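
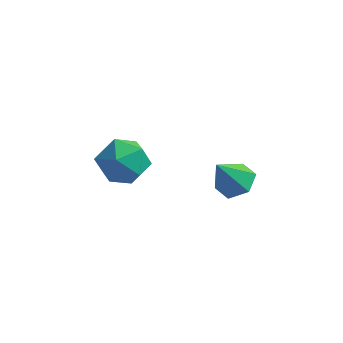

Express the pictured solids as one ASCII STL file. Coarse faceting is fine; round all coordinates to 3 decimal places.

solid 
facet normal 0.320 0.425 -0.847
outer loop
vertex 2.814 2.445 -3.376
vertex 2.067 2.945 -3.407
vertex 2.796 3.252 -2.978
endloop
endfacet
facet normal 0.723 -0.292 0.626
outer loop
vertex 2.814 2.445 -3.376
vertex 2.796 3.252 -2.978
vertex 1.533 2.235 -1.993
endloop
endfacet
facet normal 0.320 0.425 -0.847
outer loop
vertex 2.796 3.252 -2.978
vertex 2.067 2.945 -3.407
vertex 2.049 3.752 -3.009
endloop
endfacet
facet normal 0.278 0.467 0.839
outer loop
vertex 2.796 3.252 -2.978
vertex 2.049 3.752 -3.009
vertex 1.533 2.235 -1.993
endloop
endfacet
facet normal 0.320 0.425 -0.847
outer loop
vertex 2.049 3.752 -3.009
vertex 2.067 2.945 -3.407
vertex 1.319 3.446 -3.438
endloop
endfacet
facet normal -0.580 0.580 0.572
outer loop
vertex 2.049 3.752 -3.009
vertex 1.319 3.446 -3.438
vertex 1.533 2.235 -1.993
endloop
endfacet
facet normal 0.320 0.425 -0.847
outer loop
vertex 1.319 3.446 -3.438
vertex 2.067 2.945 -3.407
vertex 1.337 2.639 -3.836
endloop
endfacet
facet normal -0.994 -0.067 0.091
outer loop
vertex 1.319 3.446 -3.438
vertex 1.337 2.639 -3.836
vertex 1.533 2.235 -1.993
endloop
endfacet
facet normal 0.319 0.426 -0.847
outer loop
vertex 1.337 2.639 -3.836
vertex 2.067 2.945 -3.407
vertex 2.085 2.138 -3.806
endloop
endfacet
facet normal -0.549 -0.827 -0.123
outer loop
vertex 1.337 2.639 -3.836
vertex 2.085 2.138 -3.806
vertex 1.533 2.235 -1.993
endloop
endfacet
facet normal 0.320 0.426 -0.846
outer loop
vertex 2.085 2.138 -3.806
vertex 2.067 2.945 -3.407
vertex 2.814 2.445 -3.376
endloop
endfacet
facet normal 0.310 -0.940 0.145
outer loop
vertex 2.085 2.138 -3.806
vertex 2.814 2.445 -3.376
vertex 1.533 2.235 -1.993
endloop
endfacet
facet normal -0.344 -0.904 0.254
outer loop
vertex -3.746 2.467 -3.667
vertex -2.844 1.937 -4.333
vertex -2.656 2.202 -3.136
endloop
endfacet
facet normal -0.478 -0.427 0.767
outer loop
vertex -3.746 2.467 -3.667
vertex -2.656 2.202 -3.136
vertex -3.221 3.279 -2.888
endloop
endfacet
facet normal -0.869 0.098 0.484
outer loop
vertex -3.746 2.467 -3.667
vertex -3.221 3.279 -2.888
vertex -3.758 3.679 -3.933
endloop
endfacet
facet normal -0.977 -0.055 -0.204
outer loop
vertex -3.746 2.467 -3.667
vertex -3.758 3.679 -3.933
vertex -3.525 2.85 -4.826
endloop
endfacet
facet normal -0.652 -0.674 -0.347
outer loop
vertex -3.746 2.467 -3.667
vertex -3.525 2.85 -4.826
vertex -2.844 1.937 -4.333
endloop
endfacet
facet normal 0.145 -0.149 0.978
outer loop
vertex -3.221 3.279 -2.888
vertex -2.656 2.202 -3.136
vertex -1.995 3.25 -3.074
endloop
endfacet
facet normal 0.362 -0.921 0.147
outer loop
vertex -2.656 2.202 -3.136
vertex -2.844 1.937 -4.333
vertex -1.762 2.421 -3.967
endloop
endfacet
facet normal -0.138 -0.548 -0.825
outer loop
vertex -2.844 1.937 -4.333
vertex -3.525 2.85 -4.826
vertex -2.299 2.821 -5.012
endloop
endfacet
facet normal -0.664 0.454 -0.595
outer loop
vertex -3.525 2.85 -4.826
vertex -3.758 3.679 -3.933
vertex -2.864 3.898 -4.764
endloop
endfacet
facet normal -0.489 0.701 0.520
outer loop
vertex -3.758 3.679 -3.933
vertex -3.221 3.279 -2.888
vertex -2.676 4.163 -3.567
endloop
endfacet
facet normal 0.977 0.055 0.204
outer loop
vertex -1.774 3.633 -4.233
vertex -1.995 3.25 -3.074
vertex -1.762 2.421 -3.967
endloop
endfacet
facet normal 0.869 -0.098 -0.484
outer loop
vertex -1.774 3.633 -4.233
vertex -1.762 2.421 -3.967
vertex -2.299 2.821 -5.012
endloop
endfacet
facet normal 0.478 0.427 -0.767
outer loop
vertex -1.774 3.633 -4.233
vertex -2.299 2.821 -5.012
vertex -2.864 3.898 -4.764
endloop
endfacet
facet normal 0.344 0.904 -0.254
outer loop
vertex -1.774 3.633 -4.233
vertex -2.864 3.898 -4.764
vertex -2.676 4.163 -3.567
endloop
endfacet
facet normal 0.652 0.674 0.347
outer loop
vertex -1.774 3.633 -4.233
vertex -2.676 4.163 -3.567
vertex -1.995 3.25 -3.074
endloop
endfacet
facet normal 0.664 -0.454 0.595
outer loop
vertex -1.762 2.421 -3.967
vertex -1.995 3.25 -3.074
vertex -2.656 2.202 -3.136
endloop
endfacet
facet normal 0.489 -0.701 -0.520
outer loop
vertex -2.299 2.821 -5.012
vertex -1.762 2.421 -3.967
vertex -2.844 1.937 -4.333
endloop
endfacet
facet normal -0.145 0.149 -0.978
outer loop
vertex -2.864 3.898 -4.764
vertex -2.299 2.821 -5.012
vertex -3.525 2.85 -4.826
endloop
endfacet
facet normal -0.362 0.921 -0.147
outer loop
vertex -2.676 4.163 -3.567
vertex -2.864 3.898 -4.764
vertex -3.758 3.679 -3.933
endloop
endfacet
facet normal 0.138 0.548 0.825
outer loop
vertex -1.995 3.25 -3.074
vertex -2.676 4.163 -3.567
vertex -3.221 3.279 -2.888
endloop
endfacet

endsolid


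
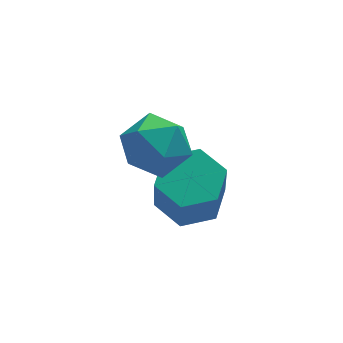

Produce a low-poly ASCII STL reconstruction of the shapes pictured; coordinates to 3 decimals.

solid 
facet normal 0.084 0.344 -0.935
outer loop
vertex -1.768 2.907 -2.445
vertex -2.704 2.92 -2.524
vertex -2.249 3.678 -2.204
endloop
endfacet
facet normal 0.855 0.457 0.245
outer loop
vertex -1.768 2.907 -2.445
vertex -2.249 3.678 -2.204
vertex -1.899 2.366 -0.977
endloop
endfacet
facet normal 0.855 0.457 0.245
outer loop
vertex -1.899 2.366 -0.977
vertex -2.249 3.678 -2.204
vertex -2.38 3.137 -0.736
endloop
endfacet
facet normal -0.084 -0.345 0.935
outer loop
vertex -1.899 2.366 -0.977
vertex -2.38 3.137 -0.736
vertex -2.836 2.38 -1.056
endloop
endfacet
facet normal 0.084 0.345 -0.935
outer loop
vertex -2.249 3.678 -2.204
vertex -2.704 2.92 -2.524
vertex -3.186 3.691 -2.283
endloop
endfacet
facet normal -0.016 0.939 0.344
outer loop
vertex -2.249 3.678 -2.204
vertex -3.186 3.691 -2.283
vertex -2.38 3.137 -0.736
endloop
endfacet
facet normal -0.016 0.939 0.344
outer loop
vertex -2.38 3.137 -0.736
vertex -3.186 3.691 -2.283
vertex -3.317 3.15 -0.815
endloop
endfacet
facet normal -0.084 -0.345 0.935
outer loop
vertex -2.38 3.137 -0.736
vertex -3.317 3.15 -0.815
vertex -2.836 2.38 -1.056
endloop
endfacet
facet normal 0.084 0.345 -0.935
outer loop
vertex -3.186 3.691 -2.283
vertex -2.704 2.92 -2.524
vertex -3.641 2.934 -2.603
endloop
endfacet
facet normal -0.871 0.481 0.100
outer loop
vertex -3.186 3.691 -2.283
vertex -3.641 2.934 -2.603
vertex -3.317 3.15 -0.815
endloop
endfacet
facet normal -0.871 0.481 0.100
outer loop
vertex -3.317 3.15 -0.815
vertex -3.641 2.934 -2.603
vertex -3.772 2.393 -1.135
endloop
endfacet
facet normal -0.084 -0.345 0.935
outer loop
vertex -3.317 3.15 -0.815
vertex -3.772 2.393 -1.135
vertex -2.836 2.38 -1.056
endloop
endfacet
facet normal 0.084 0.345 -0.935
outer loop
vertex -3.641 2.934 -2.603
vertex -2.704 2.92 -2.524
vertex -3.16 2.163 -2.844
endloop
endfacet
facet normal -0.855 -0.457 -0.245
outer loop
vertex -3.641 2.934 -2.603
vertex -3.16 2.163 -2.844
vertex -3.772 2.393 -1.135
endloop
endfacet
facet normal -0.855 -0.457 -0.245
outer loop
vertex -3.772 2.393 -1.135
vertex -3.16 2.163 -2.844
vertex -3.291 1.622 -1.376
endloop
endfacet
facet normal -0.084 -0.344 0.935
outer loop
vertex -3.772 2.393 -1.135
vertex -3.291 1.622 -1.376
vertex -2.836 2.38 -1.056
endloop
endfacet
facet normal 0.084 0.345 -0.935
outer loop
vertex -3.16 2.163 -2.844
vertex -2.704 2.92 -2.524
vertex -2.223 2.15 -2.765
endloop
endfacet
facet normal 0.016 -0.939 -0.344
outer loop
vertex -3.16 2.163 -2.844
vertex -2.223 2.15 -2.765
vertex -3.291 1.622 -1.376
endloop
endfacet
facet normal 0.016 -0.939 -0.344
outer loop
vertex -3.291 1.622 -1.376
vertex -2.223 2.15 -2.765
vertex -2.354 1.609 -1.297
endloop
endfacet
facet normal -0.084 -0.345 0.935
outer loop
vertex -3.291 1.622 -1.376
vertex -2.354 1.609 -1.297
vertex -2.836 2.38 -1.056
endloop
endfacet
facet normal 0.084 0.345 -0.935
outer loop
vertex -2.223 2.15 -2.765
vertex -2.704 2.92 -2.524
vertex -1.768 2.907 -2.445
endloop
endfacet
facet normal 0.871 -0.481 -0.100
outer loop
vertex -2.223 2.15 -2.765
vertex -1.768 2.907 -2.445
vertex -2.354 1.609 -1.297
endloop
endfacet
facet normal 0.871 -0.481 -0.100
outer loop
vertex -2.354 1.609 -1.297
vertex -1.768 2.907 -2.445
vertex -1.899 2.366 -0.977
endloop
endfacet
facet normal -0.084 -0.345 0.935
outer loop
vertex -2.354 1.609 -1.297
vertex -1.899 2.366 -0.977
vertex -2.836 2.38 -1.056
endloop
endfacet
facet normal -0.929 -0.024 0.370
outer loop
vertex -4.494 2.922 0.615
vertex -4.525 1.944 0.474
vertex -4.193 2.31 1.33
endloop
endfacet
facet normal -0.551 0.505 0.664
outer loop
vertex -4.494 2.922 0.615
vertex -4.193 2.31 1.33
vertex -3.678 3.13 1.133
endloop
endfacet
facet normal -0.327 0.934 0.140
outer loop
vertex -4.494 2.922 0.615
vertex -3.678 3.13 1.133
vertex -3.692 3.272 0.155
endloop
endfacet
facet normal -0.567 0.670 -0.479
outer loop
vertex -4.494 2.922 0.615
vertex -3.692 3.272 0.155
vertex -4.215 2.539 -0.252
endloop
endfacet
facet normal -0.938 0.078 -0.337
outer loop
vertex -4.494 2.922 0.615
vertex -4.215 2.539 -0.252
vertex -4.525 1.944 0.474
endloop
endfacet
facet normal 0.024 0.219 0.975
outer loop
vertex -3.678 3.13 1.133
vertex -4.193 2.31 1.33
vertex -3.205 2.281 1.312
endloop
endfacet
facet normal -0.587 -0.637 0.500
outer loop
vertex -4.193 2.31 1.33
vertex -4.525 1.944 0.474
vertex -3.728 1.548 0.905
endloop
endfacet
facet normal -0.603 -0.472 -0.644
outer loop
vertex -4.525 1.944 0.474
vertex -4.215 2.539 -0.252
vertex -3.742 1.69 -0.073
endloop
endfacet
facet normal -0.002 0.486 -0.874
outer loop
vertex -4.215 2.539 -0.252
vertex -3.692 3.272 0.155
vertex -3.227 2.51 -0.27
endloop
endfacet
facet normal 0.385 0.914 0.127
outer loop
vertex -3.692 3.272 0.155
vertex -3.678 3.13 1.133
vertex -2.895 2.876 0.586
endloop
endfacet
facet normal 0.567 -0.670 0.479
outer loop
vertex -2.926 1.898 0.445
vertex -3.205 2.281 1.312
vertex -3.728 1.548 0.905
endloop
endfacet
facet normal 0.327 -0.934 -0.140
outer loop
vertex -2.926 1.898 0.445
vertex -3.728 1.548 0.905
vertex -3.742 1.69 -0.073
endloop
endfacet
facet normal 0.551 -0.505 -0.664
outer loop
vertex -2.926 1.898 0.445
vertex -3.742 1.69 -0.073
vertex -3.227 2.51 -0.27
endloop
endfacet
facet normal 0.929 0.024 -0.370
outer loop
vertex -2.926 1.898 0.445
vertex -3.227 2.51 -0.27
vertex -2.895 2.876 0.586
endloop
endfacet
facet normal 0.938 -0.078 0.337
outer loop
vertex -2.926 1.898 0.445
vertex -2.895 2.876 0.586
vertex -3.205 2.281 1.312
endloop
endfacet
facet normal 0.002 -0.486 0.874
outer loop
vertex -3.728 1.548 0.905
vertex -3.205 2.281 1.312
vertex -4.193 2.31 1.33
endloop
endfacet
facet normal -0.385 -0.914 -0.127
outer loop
vertex -3.742 1.69 -0.073
vertex -3.728 1.548 0.905
vertex -4.525 1.944 0.474
endloop
endfacet
facet normal -0.024 -0.219 -0.975
outer loop
vertex -3.227 2.51 -0.27
vertex -3.742 1.69 -0.073
vertex -4.215 2.539 -0.252
endloop
endfacet
facet normal 0.587 0.637 -0.500
outer loop
vertex -2.895 2.876 0.586
vertex -3.227 2.51 -0.27
vertex -3.692 3.272 0.155
endloop
endfacet
facet normal 0.603 0.472 0.644
outer loop
vertex -3.205 2.281 1.312
vertex -2.895 2.876 0.586
vertex -3.678 3.13 1.133
endloop
endfacet

endsolid


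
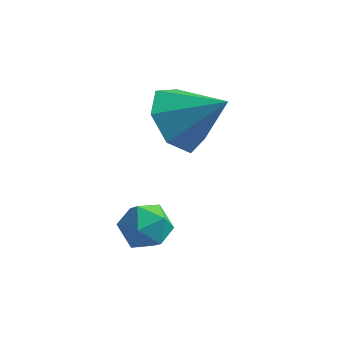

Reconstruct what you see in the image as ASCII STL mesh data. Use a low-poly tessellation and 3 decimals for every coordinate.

solid 
facet normal -0.787 -0.016 -0.617
outer loop
vertex 1.851 -1.217 -1.242
vertex 1.298 -1.451 -0.531
vertex 1.521 -0.601 -0.837
endloop
endfacet
facet normal 0.797 0.566 -0.211
outer loop
vertex 1.851 -1.217 -1.242
vertex 1.521 -0.601 -0.837
vertex 2.422 -1.429 0.351
endloop
endfacet
facet normal -0.787 -0.015 -0.617
outer loop
vertex 1.521 -0.601 -0.837
vertex 1.298 -1.451 -0.531
vertex 1.024 -0.625 -0.202
endloop
endfacet
facet normal 0.372 0.870 0.324
outer loop
vertex 1.521 -0.601 -0.837
vertex 1.024 -0.625 -0.202
vertex 2.422 -1.429 0.351
endloop
endfacet
facet normal -0.786 -0.015 -0.618
outer loop
vertex 1.024 -0.625 -0.202
vertex 1.298 -1.451 -0.531
vertex 0.732 -1.271 0.185
endloop
endfacet
facet normal -0.034 0.525 0.850
outer loop
vertex 1.024 -0.625 -0.202
vertex 0.732 -1.271 0.185
vertex 2.422 -1.429 0.351
endloop
endfacet
facet normal -0.786 -0.015 -0.618
outer loop
vertex 0.732 -1.271 0.185
vertex 1.298 -1.451 -0.531
vertex 0.867 -2.052 0.032
endloop
endfacet
facet normal -0.115 -0.210 0.971
outer loop
vertex 0.732 -1.271 0.185
vertex 0.867 -2.052 0.032
vertex 2.422 -1.429 0.351
endloop
endfacet
facet normal -0.786 -0.014 -0.617
outer loop
vertex 0.867 -2.052 0.032
vertex 1.298 -1.451 -0.531
vertex 1.326 -2.38 -0.545
endloop
endfacet
facet normal 0.191 -0.781 0.595
outer loop
vertex 0.867 -2.052 0.032
vertex 1.326 -2.38 -0.545
vertex 2.422 -1.429 0.351
endloop
endfacet
facet normal -0.787 -0.014 -0.616
outer loop
vertex 1.326 -2.38 -0.545
vertex 1.298 -1.451 -0.531
vertex 1.763 -2.008 -1.112
endloop
endfacet
facet normal 0.653 -0.758 0.006
outer loop
vertex 1.326 -2.38 -0.545
vertex 1.763 -2.008 -1.112
vertex 2.422 -1.429 0.351
endloop
endfacet
facet normal -0.787 -0.014 -0.617
outer loop
vertex 1.763 -2.008 -1.112
vertex 1.298 -1.451 -0.531
vertex 1.851 -1.217 -1.242
endloop
endfacet
facet normal 0.922 -0.160 -0.352
outer loop
vertex 1.763 -2.008 -1.112
vertex 1.851 -1.217 -1.242
vertex 2.422 -1.429 0.351
endloop
endfacet
facet normal -0.220 0.973 0.062
outer loop
vertex 1.121 -2.768 -3.04
vertex 0.651 -2.904 -2.577
vertex 1.283 -2.773 -2.387
endloop
endfacet
facet normal 0.466 0.878 -0.109
outer loop
vertex 1.121 -2.768 -3.04
vertex 1.283 -2.773 -2.387
vertex 1.698 -3.049 -2.839
endloop
endfacet
facet normal 0.492 0.499 -0.714
outer loop
vertex 1.121 -2.768 -3.04
vertex 1.698 -3.049 -2.839
vertex 1.322 -3.351 -3.309
endloop
endfacet
facet normal -0.179 0.361 -0.915
outer loop
vertex 1.121 -2.768 -3.04
vertex 1.322 -3.351 -3.309
vertex 0.675 -3.261 -3.147
endloop
endfacet
facet normal -0.618 0.654 -0.436
outer loop
vertex 1.121 -2.768 -3.04
vertex 0.675 -3.261 -3.147
vertex 0.651 -2.904 -2.577
endloop
endfacet
facet normal 0.770 0.490 0.408
outer loop
vertex 1.698 -3.049 -2.839
vertex 1.283 -2.773 -2.387
vertex 1.585 -3.359 -2.253
endloop
endfacet
facet normal -0.340 0.645 0.685
outer loop
vertex 1.283 -2.773 -2.387
vertex 0.651 -2.904 -2.577
vertex 0.938 -3.269 -2.091
endloop
endfacet
facet normal -0.984 0.128 -0.122
outer loop
vertex 0.651 -2.904 -2.577
vertex 0.675 -3.261 -3.147
vertex 0.562 -3.571 -2.561
endloop
endfacet
facet normal -0.273 -0.346 -0.898
outer loop
vertex 0.675 -3.261 -3.147
vertex 1.322 -3.351 -3.309
vertex 0.977 -3.847 -3.013
endloop
endfacet
facet normal 0.812 -0.122 -0.571
outer loop
vertex 1.322 -3.351 -3.309
vertex 1.698 -3.049 -2.839
vertex 1.609 -3.716 -2.823
endloop
endfacet
facet normal 0.179 -0.361 0.915
outer loop
vertex 1.139 -3.852 -2.36
vertex 1.585 -3.359 -2.253
vertex 0.938 -3.269 -2.091
endloop
endfacet
facet normal -0.492 -0.499 0.714
outer loop
vertex 1.139 -3.852 -2.36
vertex 0.938 -3.269 -2.091
vertex 0.562 -3.571 -2.561
endloop
endfacet
facet normal -0.466 -0.878 0.109
outer loop
vertex 1.139 -3.852 -2.36
vertex 0.562 -3.571 -2.561
vertex 0.977 -3.847 -3.013
endloop
endfacet
facet normal 0.220 -0.973 -0.062
outer loop
vertex 1.139 -3.852 -2.36
vertex 0.977 -3.847 -3.013
vertex 1.609 -3.716 -2.823
endloop
endfacet
facet normal 0.618 -0.654 0.436
outer loop
vertex 1.139 -3.852 -2.36
vertex 1.609 -3.716 -2.823
vertex 1.585 -3.359 -2.253
endloop
endfacet
facet normal 0.273 0.346 0.898
outer loop
vertex 0.938 -3.269 -2.091
vertex 1.585 -3.359 -2.253
vertex 1.283 -2.773 -2.387
endloop
endfacet
facet normal -0.812 0.122 0.571
outer loop
vertex 0.562 -3.571 -2.561
vertex 0.938 -3.269 -2.091
vertex 0.651 -2.904 -2.577
endloop
endfacet
facet normal -0.770 -0.490 -0.408
outer loop
vertex 0.977 -3.847 -3.013
vertex 0.562 -3.571 -2.561
vertex 0.675 -3.261 -3.147
endloop
endfacet
facet normal 0.340 -0.645 -0.685
outer loop
vertex 1.609 -3.716 -2.823
vertex 0.977 -3.847 -3.013
vertex 1.322 -3.351 -3.309
endloop
endfacet
facet normal 0.984 -0.128 0.122
outer loop
vertex 1.585 -3.359 -2.253
vertex 1.609 -3.716 -2.823
vertex 1.698 -3.049 -2.839
endloop
endfacet

endsolid


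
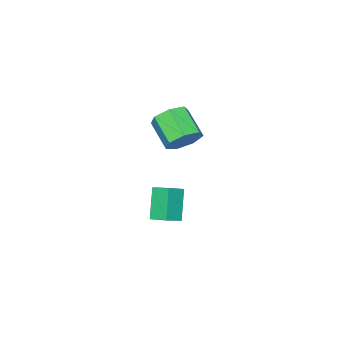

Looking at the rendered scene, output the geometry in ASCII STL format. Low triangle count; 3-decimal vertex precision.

solid 
facet normal 0.237 0.818 -0.524
outer loop
vertex 3.054 3.869 2.042
vertex 2.227 4.406 2.507
vertex 3.26 4.323 2.845
endloop
endfacet
facet normal 0.947 -0.315 -0.064
outer loop
vertex 3.054 3.869 2.042
vertex 3.26 4.323 2.845
vertex 2.599 2.298 3.048
endloop
endfacet
facet normal 0.947 -0.316 -0.066
outer loop
vertex 2.599 2.298 3.048
vertex 3.26 4.323 2.845
vertex 2.806 2.752 3.851
endloop
endfacet
facet normal -0.236 -0.818 0.524
outer loop
vertex 2.599 2.298 3.048
vertex 2.806 2.752 3.851
vertex 1.773 2.834 3.513
endloop
endfacet
facet normal 0.237 0.818 -0.524
outer loop
vertex 3.26 4.323 2.845
vertex 2.227 4.406 2.507
vertex 2.689 4.84 3.394
endloop
endfacet
facet normal 0.761 0.179 0.623
outer loop
vertex 3.26 4.323 2.845
vertex 2.689 4.84 3.394
vertex 2.806 2.752 3.851
endloop
endfacet
facet normal 0.761 0.179 0.624
outer loop
vertex 2.806 2.752 3.851
vertex 2.689 4.84 3.394
vertex 2.234 3.269 4.4
endloop
endfacet
facet normal -0.236 -0.818 0.524
outer loop
vertex 2.806 2.752 3.851
vertex 2.234 3.269 4.4
vertex 1.773 2.834 3.513
endloop
endfacet
facet normal 0.236 0.819 -0.524
outer loop
vertex 2.689 4.84 3.394
vertex 2.227 4.406 2.507
vertex 1.77 5.029 3.275
endloop
endfacet
facet normal 0.002 0.539 0.842
outer loop
vertex 2.689 4.84 3.394
vertex 1.77 5.029 3.275
vertex 2.234 3.269 4.4
endloop
endfacet
facet normal 0.002 0.539 0.842
outer loop
vertex 2.234 3.269 4.4
vertex 1.77 5.029 3.275
vertex 1.315 3.458 4.281
endloop
endfacet
facet normal -0.236 -0.818 0.524
outer loop
vertex 2.234 3.269 4.4
vertex 1.315 3.458 4.281
vertex 1.773 2.834 3.513
endloop
endfacet
facet normal 0.236 0.819 -0.524
outer loop
vertex 1.77 5.029 3.275
vertex 2.227 4.406 2.507
vertex 1.195 4.749 2.578
endloop
endfacet
facet normal -0.758 0.493 0.427
outer loop
vertex 1.77 5.029 3.275
vertex 1.195 4.749 2.578
vertex 1.315 3.458 4.281
endloop
endfacet
facet normal -0.759 0.492 0.427
outer loop
vertex 1.315 3.458 4.281
vertex 1.195 4.749 2.578
vertex 0.741 3.178 3.583
endloop
endfacet
facet normal -0.237 -0.818 0.523
outer loop
vertex 1.315 3.458 4.281
vertex 0.741 3.178 3.583
vertex 1.773 2.834 3.513
endloop
endfacet
facet normal 0.236 0.819 -0.524
outer loop
vertex 1.195 4.749 2.578
vertex 2.227 4.406 2.507
vertex 1.398 4.21 1.827
endloop
endfacet
facet normal -0.948 0.075 -0.310
outer loop
vertex 1.195 4.749 2.578
vertex 1.398 4.21 1.827
vertex 0.741 3.178 3.583
endloop
endfacet
facet normal -0.948 0.075 -0.310
outer loop
vertex 0.741 3.178 3.583
vertex 1.398 4.21 1.827
vertex 0.944 2.639 2.833
endloop
endfacet
facet normal -0.237 -0.818 0.524
outer loop
vertex 0.741 3.178 3.583
vertex 0.944 2.639 2.833
vertex 1.773 2.834 3.513
endloop
endfacet
facet normal 0.237 0.818 -0.524
outer loop
vertex 1.398 4.21 1.827
vertex 2.227 4.406 2.507
vertex 2.225 3.818 1.589
endloop
endfacet
facet normal -0.423 -0.399 -0.814
outer loop
vertex 1.398 4.21 1.827
vertex 2.225 3.818 1.589
vertex 0.944 2.639 2.833
endloop
endfacet
facet normal -0.423 -0.399 -0.814
outer loop
vertex 0.944 2.639 2.833
vertex 2.225 3.818 1.589
vertex 1.771 2.247 2.595
endloop
endfacet
facet normal -0.237 -0.818 0.524
outer loop
vertex 0.944 2.639 2.833
vertex 1.771 2.247 2.595
vertex 1.773 2.834 3.513
endloop
endfacet
facet normal 0.236 0.818 -0.524
outer loop
vertex 2.225 3.818 1.589
vertex 2.227 4.406 2.507
vertex 3.054 3.869 2.042
endloop
endfacet
facet normal 0.420 -0.572 -0.704
outer loop
vertex 2.225 3.818 1.589
vertex 3.054 3.869 2.042
vertex 1.771 2.247 2.595
endloop
endfacet
facet normal 0.420 -0.573 -0.704
outer loop
vertex 1.771 2.247 2.595
vertex 3.054 3.869 2.042
vertex 2.599 2.298 3.048
endloop
endfacet
facet normal -0.236 -0.818 0.524
outer loop
vertex 1.771 2.247 2.595
vertex 2.599 2.298 3.048
vertex 1.773 2.834 3.513
endloop
endfacet
facet normal -0.465 -0.374 0.802
outer loop
vertex 2.474 2.235 -2.2
vertex 2.333 3.344 -1.764
vertex 1.43 2.324 -2.764
endloop
endfacet
facet normal 0.118 -0.924 -0.364
outer loop
vertex 2.387 3.096 -4.416
vertex 2.474 2.235 -2.2
vertex 1.43 2.324 -2.764
endloop
endfacet
facet normal -0.465 -0.375 0.802
outer loop
vertex 1.43 2.324 -2.764
vertex 2.333 3.344 -1.764
vertex 1.289 3.433 -2.327
endloop
endfacet
facet normal -0.878 0.075 -0.473
outer loop
vertex 1.289 3.433 -2.327
vertex 2.387 3.096 -4.416
vertex 1.43 2.324 -2.764
endloop
endfacet
facet normal 0.878 -0.075 0.474
outer loop
vertex 2.474 2.235 -2.2
vertex 3.29 4.116 -3.416
vertex 2.333 3.344 -1.764
endloop
endfacet
facet normal 0.117 -0.924 -0.364
outer loop
vertex 3.431 3.007 -3.853
vertex 2.474 2.235 -2.2
vertex 2.387 3.096 -4.416
endloop
endfacet
facet normal 0.878 -0.075 0.473
outer loop
vertex 3.431 3.007 -3.853
vertex 3.29 4.116 -3.416
vertex 2.474 2.235 -2.2
endloop
endfacet
facet normal -0.117 0.924 0.364
outer loop
vertex 2.333 3.344 -1.764
vertex 3.29 4.116 -3.416
vertex 1.289 3.433 -2.327
endloop
endfacet
facet normal -0.878 0.075 -0.473
outer loop
vertex 2.246 4.205 -3.98
vertex 2.387 3.096 -4.416
vertex 1.289 3.433 -2.327
endloop
endfacet
facet normal -0.118 0.924 0.364
outer loop
vertex 1.289 3.433 -2.327
vertex 3.29 4.116 -3.416
vertex 2.246 4.205 -3.98
endloop
endfacet
facet normal 0.465 0.375 -0.802
outer loop
vertex 2.246 4.205 -3.98
vertex 3.431 3.007 -3.853
vertex 2.387 3.096 -4.416
endloop
endfacet
facet normal 0.465 0.375 -0.802
outer loop
vertex 3.29 4.116 -3.416
vertex 3.431 3.007 -3.853
vertex 2.246 4.205 -3.98
endloop
endfacet

endsolid


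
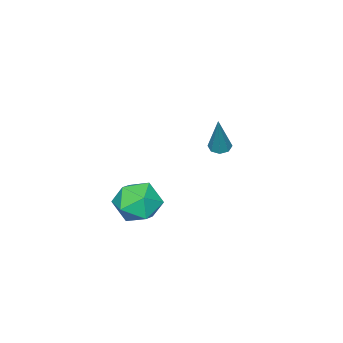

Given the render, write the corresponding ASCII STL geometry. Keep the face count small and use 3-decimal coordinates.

solid 
facet normal -0.325 -0.215 -0.921
outer loop
vertex -2.307 -1.239 2.465
vertex -2.806 -1.156 2.622
vertex -2.423 -0.853 2.416
endloop
endfacet
facet normal 0.951 0.265 -0.161
outer loop
vertex -2.307 -1.239 2.465
vertex -2.423 -0.853 2.416
vertex -2.094 -0.684 4.638
endloop
endfacet
facet normal -0.324 -0.217 -0.921
outer loop
vertex -2.423 -0.853 2.416
vertex -2.806 -1.156 2.622
vertex -2.764 -0.645 2.487
endloop
endfacet
facet normal 0.495 0.858 -0.138
outer loop
vertex -2.423 -0.853 2.416
vertex -2.764 -0.645 2.487
vertex -2.094 -0.684 4.638
endloop
endfacet
facet normal -0.325 -0.216 -0.920
outer loop
vertex -2.764 -0.645 2.487
vertex -2.806 -1.156 2.622
vertex -3.13 -0.737 2.638
endloop
endfacet
facet normal -0.211 0.974 0.083
outer loop
vertex -2.764 -0.645 2.487
vertex -3.13 -0.737 2.638
vertex -2.094 -0.684 4.638
endloop
endfacet
facet normal -0.325 -0.216 -0.921
outer loop
vertex -3.13 -0.737 2.638
vertex -2.806 -1.156 2.622
vertex -3.306 -1.074 2.779
endloop
endfacet
facet normal -0.749 0.547 0.373
outer loop
vertex -3.13 -0.737 2.638
vertex -3.306 -1.074 2.779
vertex -2.094 -0.684 4.638
endloop
endfacet
facet normal -0.325 -0.215 -0.921
outer loop
vertex -3.306 -1.074 2.779
vertex -2.806 -1.156 2.622
vertex -3.189 -1.46 2.828
endloop
endfacet
facet normal -0.808 -0.173 0.563
outer loop
vertex -3.306 -1.074 2.779
vertex -3.189 -1.46 2.828
vertex -2.094 -0.684 4.638
endloop
endfacet
facet normal -0.325 -0.215 -0.921
outer loop
vertex -3.189 -1.46 2.828
vertex -2.806 -1.156 2.622
vertex -2.848 -1.667 2.756
endloop
endfacet
facet normal -0.350 -0.765 0.540
outer loop
vertex -3.189 -1.46 2.828
vertex -2.848 -1.667 2.756
vertex -2.094 -0.684 4.638
endloop
endfacet
facet normal -0.324 -0.215 -0.921
outer loop
vertex -2.848 -1.667 2.756
vertex -2.806 -1.156 2.622
vertex -2.482 -1.576 2.606
endloop
endfacet
facet normal 0.350 -0.881 0.320
outer loop
vertex -2.848 -1.667 2.756
vertex -2.482 -1.576 2.606
vertex -2.094 -0.684 4.638
endloop
endfacet
facet normal -0.326 -0.216 -0.921
outer loop
vertex -2.482 -1.576 2.606
vertex -2.806 -1.156 2.622
vertex -2.307 -1.239 2.465
endloop
endfacet
facet normal 0.892 -0.451 0.028
outer loop
vertex -2.482 -1.576 2.606
vertex -2.307 -1.239 2.465
vertex -2.094 -0.684 4.638
endloop
endfacet
facet normal -0.280 0.680 0.678
outer loop
vertex 2.03 -0.104 1.874
vertex 2.0 -0.927 2.687
vertex 2.976 -0.336 2.497
endloop
endfacet
facet normal 0.127 0.977 0.171
outer loop
vertex 2.03 -0.104 1.874
vertex 2.976 -0.336 2.497
vertex 3.065 -0.148 1.359
endloop
endfacet
facet normal -0.191 0.868 -0.458
outer loop
vertex 2.03 -0.104 1.874
vertex 3.065 -0.148 1.359
vertex 2.143 -0.622 0.846
endloop
endfacet
facet normal -0.794 0.504 -0.341
outer loop
vertex 2.03 -0.104 1.874
vertex 2.143 -0.622 0.846
vertex 1.485 -1.103 1.666
endloop
endfacet
facet normal -0.848 0.388 0.361
outer loop
vertex 2.03 -0.104 1.874
vertex 1.485 -1.103 1.666
vertex 2.0 -0.927 2.687
endloop
endfacet
facet normal 0.753 0.637 0.164
outer loop
vertex 3.065 -0.148 1.359
vertex 2.976 -0.336 2.497
vertex 3.675 -0.997 1.854
endloop
endfacet
facet normal 0.097 0.156 0.983
outer loop
vertex 2.976 -0.336 2.497
vertex 2.0 -0.927 2.687
vertex 3.017 -1.478 2.674
endloop
endfacet
facet normal -0.823 -0.318 0.470
outer loop
vertex 2.0 -0.927 2.687
vertex 1.485 -1.103 1.666
vertex 2.095 -1.952 2.161
endloop
endfacet
facet normal -0.735 -0.130 -0.666
outer loop
vertex 1.485 -1.103 1.666
vertex 2.143 -0.622 0.846
vertex 2.184 -1.764 1.023
endloop
endfacet
facet normal 0.239 0.461 -0.855
outer loop
vertex 2.143 -0.622 0.846
vertex 3.065 -0.148 1.359
vertex 3.16 -1.173 0.833
endloop
endfacet
facet normal 0.794 -0.504 0.341
outer loop
vertex 3.13 -1.996 1.646
vertex 3.675 -0.997 1.854
vertex 3.017 -1.478 2.674
endloop
endfacet
facet normal 0.191 -0.868 0.458
outer loop
vertex 3.13 -1.996 1.646
vertex 3.017 -1.478 2.674
vertex 2.095 -1.952 2.161
endloop
endfacet
facet normal -0.127 -0.977 -0.171
outer loop
vertex 3.13 -1.996 1.646
vertex 2.095 -1.952 2.161
vertex 2.184 -1.764 1.023
endloop
endfacet
facet normal 0.280 -0.680 -0.678
outer loop
vertex 3.13 -1.996 1.646
vertex 2.184 -1.764 1.023
vertex 3.16 -1.173 0.833
endloop
endfacet
facet normal 0.848 -0.388 -0.361
outer loop
vertex 3.13 -1.996 1.646
vertex 3.16 -1.173 0.833
vertex 3.675 -0.997 1.854
endloop
endfacet
facet normal 0.735 0.130 0.666
outer loop
vertex 3.017 -1.478 2.674
vertex 3.675 -0.997 1.854
vertex 2.976 -0.336 2.497
endloop
endfacet
facet normal -0.239 -0.461 0.855
outer loop
vertex 2.095 -1.952 2.161
vertex 3.017 -1.478 2.674
vertex 2.0 -0.927 2.687
endloop
endfacet
facet normal -0.753 -0.637 -0.164
outer loop
vertex 2.184 -1.764 1.023
vertex 2.095 -1.952 2.161
vertex 1.485 -1.103 1.666
endloop
endfacet
facet normal -0.097 -0.156 -0.983
outer loop
vertex 3.16 -1.173 0.833
vertex 2.184 -1.764 1.023
vertex 2.143 -0.622 0.846
endloop
endfacet
facet normal 0.823 0.318 -0.470
outer loop
vertex 3.675 -0.997 1.854
vertex 3.16 -1.173 0.833
vertex 3.065 -0.148 1.359
endloop
endfacet

endsolid


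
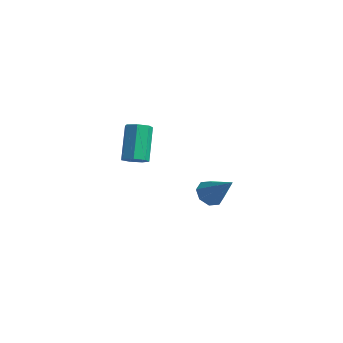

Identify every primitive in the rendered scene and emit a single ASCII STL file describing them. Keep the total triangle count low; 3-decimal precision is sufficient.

solid 
facet normal -0.722 -0.014 -0.692
outer loop
vertex -3.821 2.86 -4.572
vertex -4.163 2.276 -4.203
vertex -4.21 3.044 -4.17
endloop
endfacet
facet normal 0.447 0.894 0.023
outer loop
vertex -3.821 2.86 -4.572
vertex -4.21 3.044 -4.17
vertex -2.797 2.304 -2.897
endloop
endfacet
facet normal -0.723 -0.015 -0.691
outer loop
vertex -4.21 3.044 -4.17
vertex -4.163 2.276 -4.203
vertex -4.571 2.779 -3.787
endloop
endfacet
facet normal -0.045 0.841 0.539
outer loop
vertex -4.21 3.044 -4.17
vertex -4.571 2.779 -3.787
vertex -2.797 2.304 -2.897
endloop
endfacet
facet normal -0.722 -0.014 -0.691
outer loop
vertex -4.571 2.779 -3.787
vertex -4.163 2.276 -4.203
vertex -4.693 2.22 -3.648
endloop
endfacet
facet normal -0.363 0.299 0.883
outer loop
vertex -4.571 2.779 -3.787
vertex -4.693 2.22 -3.648
vertex -2.797 2.304 -2.897
endloop
endfacet
facet normal -0.722 -0.015 -0.691
outer loop
vertex -4.693 2.22 -3.648
vertex -4.163 2.276 -4.203
vertex -4.504 1.693 -3.834
endloop
endfacet
facet normal -0.319 -0.415 0.852
outer loop
vertex -4.693 2.22 -3.648
vertex -4.504 1.693 -3.834
vertex -2.797 2.304 -2.897
endloop
endfacet
facet normal -0.723 -0.014 -0.690
outer loop
vertex -4.504 1.693 -3.834
vertex -4.163 2.276 -4.203
vertex -4.116 1.509 -4.237
endloop
endfacet
facet normal 0.062 -0.884 0.463
outer loop
vertex -4.504 1.693 -3.834
vertex -4.116 1.509 -4.237
vertex -2.797 2.304 -2.897
endloop
endfacet
facet normal -0.723 -0.014 -0.691
outer loop
vertex -4.116 1.509 -4.237
vertex -4.163 2.276 -4.203
vertex -3.755 1.774 -4.62
endloop
endfacet
facet normal 0.554 -0.831 -0.053
outer loop
vertex -4.116 1.509 -4.237
vertex -3.755 1.774 -4.62
vertex -2.797 2.304 -2.897
endloop
endfacet
facet normal -0.723 -0.014 -0.691
outer loop
vertex -3.755 1.774 -4.62
vertex -4.163 2.276 -4.203
vertex -3.633 2.333 -4.759
endloop
endfacet
facet normal 0.872 -0.289 -0.396
outer loop
vertex -3.755 1.774 -4.62
vertex -3.633 2.333 -4.759
vertex -2.797 2.304 -2.897
endloop
endfacet
facet normal -0.723 -0.013 -0.691
outer loop
vertex -3.633 2.333 -4.759
vertex -4.163 2.276 -4.203
vertex -3.821 2.86 -4.572
endloop
endfacet
facet normal 0.828 0.425 -0.365
outer loop
vertex -3.633 2.333 -4.759
vertex -3.821 2.86 -4.572
vertex -2.797 2.304 -2.897
endloop
endfacet
facet normal 0.373 -0.499 -0.782
outer loop
vertex -2.638 -3.444 1.076
vertex -3.209 -3.509 0.845
vertex -2.803 -3.052 0.747
endloop
endfacet
facet normal 0.876 0.468 0.119
outer loop
vertex -2.638 -3.444 1.076
vertex -2.803 -3.052 0.747
vertex -3.339 -2.506 2.546
endloop
endfacet
facet normal 0.876 0.467 0.119
outer loop
vertex -3.339 -2.506 2.546
vertex -2.803 -3.052 0.747
vertex -3.504 -2.113 2.217
endloop
endfacet
facet normal -0.373 0.499 0.783
outer loop
vertex -3.339 -2.506 2.546
vertex -3.504 -2.113 2.217
vertex -3.911 -2.571 2.315
endloop
endfacet
facet normal 0.373 -0.499 -0.782
outer loop
vertex -2.803 -3.052 0.747
vertex -3.209 -3.509 0.845
vertex -3.274 -3.004 0.492
endloop
endfacet
facet normal 0.307 0.862 -0.404
outer loop
vertex -2.803 -3.052 0.747
vertex -3.274 -3.004 0.492
vertex -3.504 -2.113 2.217
endloop
endfacet
facet normal 0.307 0.862 -0.404
outer loop
vertex -3.504 -2.113 2.217
vertex -3.274 -3.004 0.492
vertex -3.975 -2.065 1.962
endloop
endfacet
facet normal -0.373 0.499 0.782
outer loop
vertex -3.504 -2.113 2.217
vertex -3.975 -2.065 1.962
vertex -3.911 -2.571 2.315
endloop
endfacet
facet normal 0.374 -0.499 -0.782
outer loop
vertex -3.274 -3.004 0.492
vertex -3.209 -3.509 0.845
vertex -3.696 -3.336 0.502
endloop
endfacet
facet normal -0.493 0.608 -0.623
outer loop
vertex -3.274 -3.004 0.492
vertex -3.696 -3.336 0.502
vertex -3.975 -2.065 1.962
endloop
endfacet
facet normal -0.494 0.607 -0.623
outer loop
vertex -3.975 -2.065 1.962
vertex -3.696 -3.336 0.502
vertex -4.398 -2.398 1.973
endloop
endfacet
facet normal -0.372 0.499 0.783
outer loop
vertex -3.975 -2.065 1.962
vertex -4.398 -2.398 1.973
vertex -3.911 -2.571 2.315
endloop
endfacet
facet normal 0.373 -0.500 -0.782
outer loop
vertex -3.696 -3.336 0.502
vertex -3.209 -3.509 0.845
vertex -3.753 -3.799 0.771
endloop
endfacet
facet normal -0.922 -0.104 -0.374
outer loop
vertex -3.696 -3.336 0.502
vertex -3.753 -3.799 0.771
vertex -4.398 -2.398 1.973
endloop
endfacet
facet normal -0.922 -0.104 -0.373
outer loop
vertex -4.398 -2.398 1.973
vertex -3.753 -3.799 0.771
vertex -4.454 -2.861 2.241
endloop
endfacet
facet normal -0.373 0.498 0.783
outer loop
vertex -4.398 -2.398 1.973
vertex -4.454 -2.861 2.241
vertex -3.911 -2.571 2.315
endloop
endfacet
facet normal 0.372 -0.499 -0.783
outer loop
vertex -3.753 -3.799 0.771
vertex -3.209 -3.509 0.845
vertex -3.4 -4.044 1.095
endloop
endfacet
facet normal -0.657 -0.738 0.158
outer loop
vertex -3.753 -3.799 0.771
vertex -3.4 -4.044 1.095
vertex -4.454 -2.861 2.241
endloop
endfacet
facet normal -0.656 -0.738 0.158
outer loop
vertex -4.454 -2.861 2.241
vertex -3.4 -4.044 1.095
vertex -4.101 -3.105 2.566
endloop
endfacet
facet normal -0.374 0.500 0.781
outer loop
vertex -4.454 -2.861 2.241
vertex -4.101 -3.105 2.566
vertex -3.911 -2.571 2.315
endloop
endfacet
facet normal 0.373 -0.499 -0.782
outer loop
vertex -3.4 -4.044 1.095
vertex -3.209 -3.509 0.845
vertex -2.904 -3.886 1.231
endloop
endfacet
facet normal 0.103 -0.815 0.570
outer loop
vertex -3.4 -4.044 1.095
vertex -2.904 -3.886 1.231
vertex -4.101 -3.105 2.566
endloop
endfacet
facet normal 0.104 -0.815 0.570
outer loop
vertex -4.101 -3.105 2.566
vertex -2.904 -3.886 1.231
vertex -3.605 -2.947 2.701
endloop
endfacet
facet normal -0.372 0.500 0.782
outer loop
vertex -4.101 -3.105 2.566
vertex -3.605 -2.947 2.701
vertex -3.911 -2.571 2.315
endloop
endfacet
facet normal 0.373 -0.499 -0.782
outer loop
vertex -2.904 -3.886 1.231
vertex -3.209 -3.509 0.845
vertex -2.638 -3.444 1.076
endloop
endfacet
facet normal 0.785 -0.279 0.553
outer loop
vertex -2.904 -3.886 1.231
vertex -2.638 -3.444 1.076
vertex -3.605 -2.947 2.701
endloop
endfacet
facet normal 0.785 -0.279 0.553
outer loop
vertex -3.605 -2.947 2.701
vertex -2.638 -3.444 1.076
vertex -3.339 -2.506 2.546
endloop
endfacet
facet normal -0.373 0.500 0.782
outer loop
vertex -3.605 -2.947 2.701
vertex -3.339 -2.506 2.546
vertex -3.911 -2.571 2.315
endloop
endfacet

endsolid


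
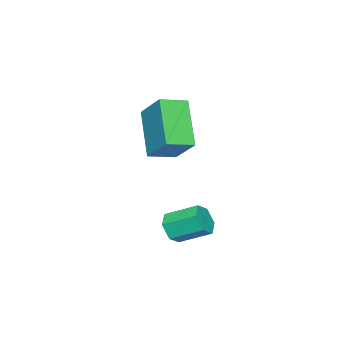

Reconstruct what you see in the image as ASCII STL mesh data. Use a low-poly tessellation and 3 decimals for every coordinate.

solid 
facet normal 0.250 -0.864 -0.438
outer loop
vertex 2.793 0.093 -0.423
vertex 2.245 0.12 -0.789
vertex 2.803 0.394 -1.011
endloop
endfacet
facet normal 0.968 0.215 0.127
outer loop
vertex 2.793 0.093 -0.423
vertex 2.803 0.394 -1.011
vertex 2.464 1.233 0.155
endloop
endfacet
facet normal 0.968 0.215 0.127
outer loop
vertex 2.464 1.233 0.155
vertex 2.803 0.394 -1.011
vertex 2.474 1.534 -0.433
endloop
endfacet
facet normal -0.249 0.864 0.438
outer loop
vertex 2.464 1.233 0.155
vertex 2.474 1.534 -0.433
vertex 1.915 1.26 -0.211
endloop
endfacet
facet normal 0.250 -0.864 -0.437
outer loop
vertex 2.803 0.394 -1.011
vertex 2.245 0.12 -0.789
vertex 2.254 0.42 -1.377
endloop
endfacet
facet normal 0.496 0.502 -0.708
outer loop
vertex 2.803 0.394 -1.011
vertex 2.254 0.42 -1.377
vertex 2.474 1.534 -0.433
endloop
endfacet
facet normal 0.497 0.502 -0.708
outer loop
vertex 2.474 1.534 -0.433
vertex 2.254 0.42 -1.377
vertex 1.925 1.561 -0.799
endloop
endfacet
facet normal -0.249 0.864 0.438
outer loop
vertex 2.474 1.534 -0.433
vertex 1.925 1.561 -0.799
vertex 1.915 1.26 -0.211
endloop
endfacet
facet normal 0.249 -0.864 -0.437
outer loop
vertex 2.254 0.42 -1.377
vertex 2.245 0.12 -0.789
vertex 1.696 0.147 -1.155
endloop
endfacet
facet normal -0.472 0.286 -0.834
outer loop
vertex 2.254 0.42 -1.377
vertex 1.696 0.147 -1.155
vertex 1.925 1.561 -0.799
endloop
endfacet
facet normal -0.472 0.286 -0.834
outer loop
vertex 1.925 1.561 -0.799
vertex 1.696 0.147 -1.155
vertex 1.367 1.287 -0.577
endloop
endfacet
facet normal -0.250 0.864 0.438
outer loop
vertex 1.925 1.561 -0.799
vertex 1.367 1.287 -0.577
vertex 1.915 1.26 -0.211
endloop
endfacet
facet normal 0.249 -0.864 -0.438
outer loop
vertex 1.696 0.147 -1.155
vertex 2.245 0.12 -0.789
vertex 1.686 -0.154 -0.567
endloop
endfacet
facet normal -0.968 -0.215 -0.127
outer loop
vertex 1.696 0.147 -1.155
vertex 1.686 -0.154 -0.567
vertex 1.367 1.287 -0.577
endloop
endfacet
facet normal -0.968 -0.215 -0.127
outer loop
vertex 1.367 1.287 -0.577
vertex 1.686 -0.154 -0.567
vertex 1.357 0.986 0.011
endloop
endfacet
facet normal -0.250 0.864 0.438
outer loop
vertex 1.367 1.287 -0.577
vertex 1.357 0.986 0.011
vertex 1.915 1.26 -0.211
endloop
endfacet
facet normal 0.249 -0.864 -0.438
outer loop
vertex 1.686 -0.154 -0.567
vertex 2.245 0.12 -0.789
vertex 2.235 -0.181 -0.201
endloop
endfacet
facet normal -0.497 -0.502 0.708
outer loop
vertex 1.686 -0.154 -0.567
vertex 2.235 -0.181 -0.201
vertex 1.357 0.986 0.011
endloop
endfacet
facet normal -0.496 -0.502 0.708
outer loop
vertex 1.357 0.986 0.011
vertex 2.235 -0.181 -0.201
vertex 1.906 0.96 0.377
endloop
endfacet
facet normal -0.250 0.864 0.437
outer loop
vertex 1.357 0.986 0.011
vertex 1.906 0.96 0.377
vertex 1.915 1.26 -0.211
endloop
endfacet
facet normal 0.250 -0.864 -0.438
outer loop
vertex 2.235 -0.181 -0.201
vertex 2.245 0.12 -0.789
vertex 2.793 0.093 -0.423
endloop
endfacet
facet normal 0.472 -0.286 0.834
outer loop
vertex 2.235 -0.181 -0.201
vertex 2.793 0.093 -0.423
vertex 1.906 0.96 0.377
endloop
endfacet
facet normal 0.472 -0.287 0.834
outer loop
vertex 1.906 0.96 0.377
vertex 2.793 0.093 -0.423
vertex 2.464 1.233 0.155
endloop
endfacet
facet normal -0.249 0.864 0.437
outer loop
vertex 1.906 0.96 0.377
vertex 2.464 1.233 0.155
vertex 1.915 1.26 -0.211
endloop
endfacet
facet normal -0.813 0.549 -0.191
outer loop
vertex -0.408 -0.924 4.213
vertex 0.615 0.026 2.592
vertex -0.938 -2.056 3.215
endloop
endfacet
facet normal -0.479 -0.444 0.758
outer loop
vertex -0.035 -2.666 3.428
vertex -0.408 -0.924 4.213
vertex -0.938 -2.056 3.215
endloop
endfacet
facet normal -0.813 0.549 -0.192
outer loop
vertex -0.938 -2.056 3.215
vertex 0.615 0.026 2.592
vertex 0.086 -1.107 1.594
endloop
endfacet
facet normal -0.331 -0.708 -0.624
outer loop
vertex 0.086 -1.107 1.594
vertex -0.035 -2.666 3.428
vertex -0.938 -2.056 3.215
endloop
endfacet
facet normal 0.331 0.708 0.624
outer loop
vertex -0.408 -0.924 4.213
vertex 1.518 -0.584 2.805
vertex 0.615 0.026 2.592
endloop
endfacet
facet normal -0.479 -0.444 0.758
outer loop
vertex 0.494 -1.533 4.426
vertex -0.408 -0.924 4.213
vertex -0.035 -2.666 3.428
endloop
endfacet
facet normal 0.331 0.708 0.624
outer loop
vertex 0.494 -1.533 4.426
vertex 1.518 -0.584 2.805
vertex -0.408 -0.924 4.213
endloop
endfacet
facet normal 0.479 0.444 -0.758
outer loop
vertex 0.615 0.026 2.592
vertex 1.518 -0.584 2.805
vertex 0.086 -1.107 1.594
endloop
endfacet
facet normal -0.331 -0.708 -0.624
outer loop
vertex 0.988 -1.716 1.807
vertex -0.035 -2.666 3.428
vertex 0.086 -1.107 1.594
endloop
endfacet
facet normal 0.479 0.444 -0.758
outer loop
vertex 0.086 -1.107 1.594
vertex 1.518 -0.584 2.805
vertex 0.988 -1.716 1.807
endloop
endfacet
facet normal 0.814 -0.549 0.192
outer loop
vertex 0.988 -1.716 1.807
vertex 0.494 -1.533 4.426
vertex -0.035 -2.666 3.428
endloop
endfacet
facet normal 0.813 -0.550 0.192
outer loop
vertex 1.518 -0.584 2.805
vertex 0.494 -1.533 4.426
vertex 0.988 -1.716 1.807
endloop
endfacet

endsolid


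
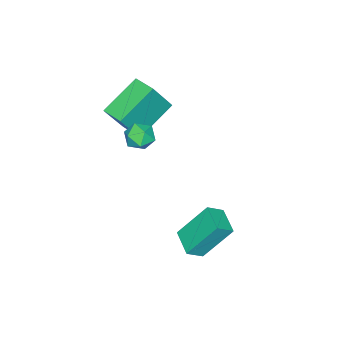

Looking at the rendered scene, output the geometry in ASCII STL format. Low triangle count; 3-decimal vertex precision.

solid 
facet normal -0.480 0.197 -0.855
outer loop
vertex -4.321 -2.382 3.148
vertex -4.006 -1.237 3.235
vertex -2.505 -2.796 2.034
endloop
endfacet
facet normal -0.264 -0.962 -0.074
outer loop
vertex -1.614 -3.163 3.625
vertex -4.321 -2.382 3.148
vertex -2.505 -2.796 2.034
endloop
endfacet
facet normal -0.479 0.198 -0.855
outer loop
vertex -2.505 -2.796 2.034
vertex -4.006 -1.237 3.235
vertex -2.19 -1.652 2.122
endloop
endfacet
facet normal 0.837 -0.191 -0.513
outer loop
vertex -2.19 -1.652 2.122
vertex -1.614 -3.163 3.625
vertex -2.505 -2.796 2.034
endloop
endfacet
facet normal -0.837 0.191 0.513
outer loop
vertex -4.321 -2.382 3.148
vertex -3.115 -1.604 4.826
vertex -4.006 -1.237 3.235
endloop
endfacet
facet normal -0.265 -0.962 -0.073
outer loop
vertex -3.43 -2.748 4.738
vertex -4.321 -2.382 3.148
vertex -1.614 -3.163 3.625
endloop
endfacet
facet normal -0.837 0.191 0.513
outer loop
vertex -3.43 -2.748 4.738
vertex -3.115 -1.604 4.826
vertex -4.321 -2.382 3.148
endloop
endfacet
facet normal 0.265 0.962 0.074
outer loop
vertex -4.006 -1.237 3.235
vertex -3.115 -1.604 4.826
vertex -2.19 -1.652 2.122
endloop
endfacet
facet normal 0.837 -0.191 -0.513
outer loop
vertex -1.299 -2.018 3.712
vertex -1.614 -3.163 3.625
vertex -2.19 -1.652 2.122
endloop
endfacet
facet normal 0.264 0.962 0.073
outer loop
vertex -2.19 -1.652 2.122
vertex -3.115 -1.604 4.826
vertex -1.299 -2.018 3.712
endloop
endfacet
facet normal 0.479 -0.197 0.855
outer loop
vertex -1.299 -2.018 3.712
vertex -3.43 -2.748 4.738
vertex -1.614 -3.163 3.625
endloop
endfacet
facet normal 0.479 -0.198 0.855
outer loop
vertex -3.115 -1.604 4.826
vertex -3.43 -2.748 4.738
vertex -1.299 -2.018 3.712
endloop
endfacet
facet normal -0.712 -0.321 0.624
outer loop
vertex -1.499 -0.525 4.054
vertex -1.502 -1.197 3.705
vertex -1.04 -1.078 4.293
endloop
endfacet
facet normal -0.293 0.164 0.942
outer loop
vertex -1.499 -0.525 4.054
vertex -1.04 -1.078 4.293
vertex -0.785 -0.367 4.249
endloop
endfacet
facet normal -0.322 0.764 0.559
outer loop
vertex -1.499 -0.525 4.054
vertex -0.785 -0.367 4.249
vertex -1.09 -0.046 3.635
endloop
endfacet
facet normal -0.759 0.651 0.004
outer loop
vertex -1.499 -0.525 4.054
vertex -1.09 -0.046 3.635
vertex -1.533 -0.56 3.299
endloop
endfacet
facet normal -0.999 -0.019 0.046
outer loop
vertex -1.499 -0.525 4.054
vertex -1.533 -0.56 3.299
vertex -1.502 -1.197 3.705
endloop
endfacet
facet normal 0.378 -0.078 0.923
outer loop
vertex -0.785 -0.367 4.249
vertex -1.04 -1.078 4.293
vertex -0.347 -0.94 4.021
endloop
endfacet
facet normal -0.300 -0.862 0.410
outer loop
vertex -1.04 -1.078 4.293
vertex -1.502 -1.197 3.705
vertex -0.79 -1.454 3.685
endloop
endfacet
facet normal -0.763 -0.373 -0.528
outer loop
vertex -1.502 -1.197 3.705
vertex -1.533 -0.56 3.299
vertex -1.095 -1.133 3.071
endloop
endfacet
facet normal -0.375 0.712 -0.594
outer loop
vertex -1.533 -0.56 3.299
vertex -1.09 -0.046 3.635
vertex -0.84 -0.422 3.027
endloop
endfacet
facet normal 0.331 0.894 0.303
outer loop
vertex -1.09 -0.046 3.635
vertex -0.785 -0.367 4.249
vertex -0.378 -0.303 3.615
endloop
endfacet
facet normal 0.759 -0.651 -0.004
outer loop
vertex -0.381 -0.975 3.266
vertex -0.347 -0.94 4.021
vertex -0.79 -1.454 3.685
endloop
endfacet
facet normal 0.322 -0.764 -0.559
outer loop
vertex -0.381 -0.975 3.266
vertex -0.79 -1.454 3.685
vertex -1.095 -1.133 3.071
endloop
endfacet
facet normal 0.293 -0.164 -0.942
outer loop
vertex -0.381 -0.975 3.266
vertex -1.095 -1.133 3.071
vertex -0.84 -0.422 3.027
endloop
endfacet
facet normal 0.712 0.321 -0.624
outer loop
vertex -0.381 -0.975 3.266
vertex -0.84 -0.422 3.027
vertex -0.378 -0.303 3.615
endloop
endfacet
facet normal 0.999 0.019 -0.046
outer loop
vertex -0.381 -0.975 3.266
vertex -0.378 -0.303 3.615
vertex -0.347 -0.94 4.021
endloop
endfacet
facet normal 0.375 -0.712 0.594
outer loop
vertex -0.79 -1.454 3.685
vertex -0.347 -0.94 4.021
vertex -1.04 -1.078 4.293
endloop
endfacet
facet normal -0.331 -0.894 -0.303
outer loop
vertex -1.095 -1.133 3.071
vertex -0.79 -1.454 3.685
vertex -1.502 -1.197 3.705
endloop
endfacet
facet normal -0.378 0.078 -0.923
outer loop
vertex -0.84 -0.422 3.027
vertex -1.095 -1.133 3.071
vertex -1.533 -0.56 3.299
endloop
endfacet
facet normal 0.300 0.862 -0.410
outer loop
vertex -0.378 -0.303 3.615
vertex -0.84 -0.422 3.027
vertex -1.09 -0.046 3.635
endloop
endfacet
facet normal 0.763 0.373 0.528
outer loop
vertex -0.347 -0.94 4.021
vertex -0.378 -0.303 3.615
vertex -0.785 -0.367 4.249
endloop
endfacet
facet normal -0.381 0.466 0.799
outer loop
vertex -1.375 2.421 0.118
vertex -0.606 3.454 -0.117
vertex -2.046 2.798 -0.422
endloop
endfacet
facet normal -0.588 -0.789 0.180
outer loop
vertex -1.234 1.806 -2.123
vertex -1.375 2.421 0.118
vertex -2.046 2.798 -0.422
endloop
endfacet
facet normal -0.381 0.466 0.798
outer loop
vertex -2.046 2.798 -0.422
vertex -0.606 3.454 -0.117
vertex -1.276 3.831 -0.657
endloop
endfacet
facet normal -0.713 0.401 -0.575
outer loop
vertex -1.276 3.831 -0.657
vertex -1.234 1.806 -2.123
vertex -2.046 2.798 -0.422
endloop
endfacet
facet normal 0.714 -0.401 0.574
outer loop
vertex -1.375 2.421 0.118
vertex 0.206 2.462 -1.818
vertex -0.606 3.454 -0.117
endloop
endfacet
facet normal -0.588 -0.789 0.179
outer loop
vertex -0.564 1.429 -1.583
vertex -1.375 2.421 0.118
vertex -1.234 1.806 -2.123
endloop
endfacet
facet normal 0.714 -0.401 0.574
outer loop
vertex -0.564 1.429 -1.583
vertex 0.206 2.462 -1.818
vertex -1.375 2.421 0.118
endloop
endfacet
facet normal 0.588 0.789 -0.179
outer loop
vertex -0.606 3.454 -0.117
vertex 0.206 2.462 -1.818
vertex -1.276 3.831 -0.657
endloop
endfacet
facet normal -0.714 0.401 -0.574
outer loop
vertex -0.465 2.839 -2.358
vertex -1.234 1.806 -2.123
vertex -1.276 3.831 -0.657
endloop
endfacet
facet normal 0.588 0.789 -0.180
outer loop
vertex -1.276 3.831 -0.657
vertex 0.206 2.462 -1.818
vertex -0.465 2.839 -2.358
endloop
endfacet
facet normal 0.382 -0.466 -0.798
outer loop
vertex -0.465 2.839 -2.358
vertex -0.564 1.429 -1.583
vertex -1.234 1.806 -2.123
endloop
endfacet
facet normal 0.381 -0.466 -0.799
outer loop
vertex 0.206 2.462 -1.818
vertex -0.564 1.429 -1.583
vertex -0.465 2.839 -2.358
endloop
endfacet

endsolid


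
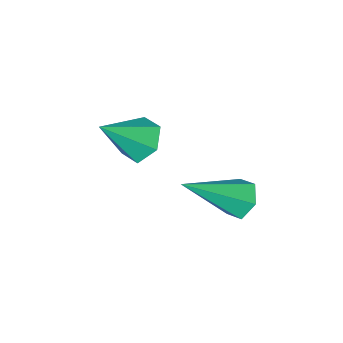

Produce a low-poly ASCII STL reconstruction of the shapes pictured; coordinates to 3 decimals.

solid 
facet normal -0.779 0.222 -0.586
outer loop
vertex 0.221 0.589 -2.924
vertex -0.133 0.078 -2.647
vertex -0.162 0.7 -2.373
endloop
endfacet
facet normal 0.473 0.868 0.154
outer loop
vertex 0.221 0.589 -2.924
vertex -0.162 0.7 -2.373
vertex 1.533 -0.398 -1.393
endloop
endfacet
facet normal -0.779 0.222 -0.587
outer loop
vertex -0.162 0.7 -2.373
vertex -0.133 0.078 -2.647
vertex -0.516 0.19 -2.096
endloop
endfacet
facet normal -0.130 0.541 0.831
outer loop
vertex -0.162 0.7 -2.373
vertex -0.516 0.19 -2.096
vertex 1.533 -0.398 -1.393
endloop
endfacet
facet normal -0.778 0.224 -0.587
outer loop
vertex -0.516 0.19 -2.096
vertex -0.133 0.078 -2.647
vertex -0.488 -0.432 -2.371
endloop
endfacet
facet normal -0.397 -0.386 0.833
outer loop
vertex -0.516 0.19 -2.096
vertex -0.488 -0.432 -2.371
vertex 1.533 -0.398 -1.393
endloop
endfacet
facet normal -0.778 0.225 -0.586
outer loop
vertex -0.488 -0.432 -2.371
vertex -0.133 0.078 -2.647
vertex -0.105 -0.543 -2.922
endloop
endfacet
facet normal -0.060 -0.986 0.157
outer loop
vertex -0.488 -0.432 -2.371
vertex -0.105 -0.543 -2.922
vertex 1.533 -0.398 -1.393
endloop
endfacet
facet normal -0.779 0.224 -0.585
outer loop
vertex -0.105 -0.543 -2.922
vertex -0.133 0.078 -2.647
vertex 0.249 -0.033 -3.198
endloop
endfacet
facet normal 0.544 -0.659 -0.520
outer loop
vertex -0.105 -0.543 -2.922
vertex 0.249 -0.033 -3.198
vertex 1.533 -0.398 -1.393
endloop
endfacet
facet normal -0.780 0.223 -0.585
outer loop
vertex 0.249 -0.033 -3.198
vertex -0.133 0.078 -2.647
vertex 0.221 0.589 -2.924
endloop
endfacet
facet normal 0.810 0.267 -0.522
outer loop
vertex 0.249 -0.033 -3.198
vertex 0.221 0.589 -2.924
vertex 1.533 -0.398 -1.393
endloop
endfacet
facet normal -0.735 0.124 -0.666
outer loop
vertex 1.442 -3.403 -2.51
vertex 0.972 -3.125 -1.939
vertex 1.429 -2.629 -2.351
endloop
endfacet
facet normal 0.905 0.100 -0.414
outer loop
vertex 1.442 -3.403 -2.51
vertex 1.429 -2.629 -2.351
vertex 2.208 -3.335 -0.821
endloop
endfacet
facet normal -0.735 0.124 -0.666
outer loop
vertex 1.429 -2.629 -2.351
vertex 0.972 -3.125 -1.939
vertex 0.959 -2.351 -1.78
endloop
endfacet
facet normal 0.578 0.812 0.080
outer loop
vertex 1.429 -2.629 -2.351
vertex 0.959 -2.351 -1.78
vertex 2.208 -3.335 -0.821
endloop
endfacet
facet normal -0.735 0.124 -0.666
outer loop
vertex 0.959 -2.351 -1.78
vertex 0.972 -3.125 -1.939
vertex 0.502 -2.847 -1.368
endloop
endfacet
facet normal -0.049 0.665 0.746
outer loop
vertex 0.959 -2.351 -1.78
vertex 0.502 -2.847 -1.368
vertex 2.208 -3.335 -0.821
endloop
endfacet
facet normal -0.735 0.125 -0.666
outer loop
vertex 0.502 -2.847 -1.368
vertex 0.972 -3.125 -1.939
vertex 0.515 -3.621 -1.528
endloop
endfacet
facet normal -0.350 -0.195 0.916
outer loop
vertex 0.502 -2.847 -1.368
vertex 0.515 -3.621 -1.528
vertex 2.208 -3.335 -0.821
endloop
endfacet
facet normal -0.735 0.125 -0.666
outer loop
vertex 0.515 -3.621 -1.528
vertex 0.972 -3.125 -1.939
vertex 0.985 -3.899 -2.099
endloop
endfacet
facet normal -0.023 -0.906 0.422
outer loop
vertex 0.515 -3.621 -1.528
vertex 0.985 -3.899 -2.099
vertex 2.208 -3.335 -0.821
endloop
endfacet
facet normal -0.735 0.125 -0.666
outer loop
vertex 0.985 -3.899 -2.099
vertex 0.972 -3.125 -1.939
vertex 1.442 -3.403 -2.51
endloop
endfacet
facet normal 0.604 -0.759 -0.244
outer loop
vertex 0.985 -3.899 -2.099
vertex 1.442 -3.403 -2.51
vertex 2.208 -3.335 -0.821
endloop
endfacet

endsolid


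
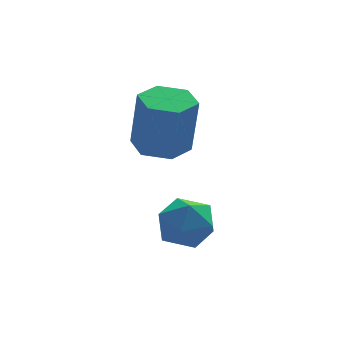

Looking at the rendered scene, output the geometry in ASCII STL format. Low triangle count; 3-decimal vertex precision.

solid 
facet normal -0.079 0.106 -0.991
outer loop
vertex -2.154 2.149 -0.253
vertex -2.858 2.473 -0.162
vertex -2.22 2.921 -0.165
endloop
endfacet
facet normal 0.993 0.093 -0.068
outer loop
vertex -2.154 2.149 -0.253
vertex -2.22 2.921 -0.165
vertex -2.018 1.964 1.472
endloop
endfacet
facet normal 0.993 0.093 -0.068
outer loop
vertex -2.018 1.964 1.472
vertex -2.22 2.921 -0.165
vertex -2.084 2.736 1.56
endloop
endfacet
facet normal 0.078 -0.106 0.991
outer loop
vertex -2.018 1.964 1.472
vertex -2.084 2.736 1.56
vertex -2.722 2.287 1.562
endloop
endfacet
facet normal -0.079 0.106 -0.991
outer loop
vertex -2.22 2.921 -0.165
vertex -2.858 2.473 -0.162
vertex -2.924 3.245 -0.074
endloop
endfacet
facet normal 0.424 0.903 0.063
outer loop
vertex -2.22 2.921 -0.165
vertex -2.924 3.245 -0.074
vertex -2.084 2.736 1.56
endloop
endfacet
facet normal 0.424 0.903 0.064
outer loop
vertex -2.084 2.736 1.56
vertex -2.924 3.245 -0.074
vertex -2.788 3.06 1.65
endloop
endfacet
facet normal 0.078 -0.106 0.991
outer loop
vertex -2.084 2.736 1.56
vertex -2.788 3.06 1.65
vertex -2.722 2.287 1.562
endloop
endfacet
facet normal -0.078 0.106 -0.991
outer loop
vertex -2.924 3.245 -0.074
vertex -2.858 2.473 -0.162
vertex -3.562 2.796 -0.072
endloop
endfacet
facet normal -0.570 0.811 0.132
outer loop
vertex -2.924 3.245 -0.074
vertex -3.562 2.796 -0.072
vertex -2.788 3.06 1.65
endloop
endfacet
facet normal -0.570 0.811 0.132
outer loop
vertex -2.788 3.06 1.65
vertex -3.562 2.796 -0.072
vertex -3.426 2.611 1.653
endloop
endfacet
facet normal 0.079 -0.106 0.991
outer loop
vertex -2.788 3.06 1.65
vertex -3.426 2.611 1.653
vertex -2.722 2.287 1.562
endloop
endfacet
facet normal -0.078 0.106 -0.991
outer loop
vertex -3.562 2.796 -0.072
vertex -2.858 2.473 -0.162
vertex -3.496 2.024 -0.16
endloop
endfacet
facet normal -0.993 -0.093 0.068
outer loop
vertex -3.562 2.796 -0.072
vertex -3.496 2.024 -0.16
vertex -3.426 2.611 1.653
endloop
endfacet
facet normal -0.993 -0.093 0.068
outer loop
vertex -3.426 2.611 1.653
vertex -3.496 2.024 -0.16
vertex -3.36 1.839 1.565
endloop
endfacet
facet normal 0.079 -0.106 0.991
outer loop
vertex -3.426 2.611 1.653
vertex -3.36 1.839 1.565
vertex -2.722 2.287 1.562
endloop
endfacet
facet normal -0.078 0.106 -0.991
outer loop
vertex -3.496 2.024 -0.16
vertex -2.858 2.473 -0.162
vertex -2.792 1.7 -0.25
endloop
endfacet
facet normal -0.424 -0.903 -0.063
outer loop
vertex -3.496 2.024 -0.16
vertex -2.792 1.7 -0.25
vertex -3.36 1.839 1.565
endloop
endfacet
facet normal -0.424 -0.903 -0.063
outer loop
vertex -3.36 1.839 1.565
vertex -2.792 1.7 -0.25
vertex -2.656 1.515 1.474
endloop
endfacet
facet normal 0.079 -0.106 0.991
outer loop
vertex -3.36 1.839 1.565
vertex -2.656 1.515 1.474
vertex -2.722 2.287 1.562
endloop
endfacet
facet normal -0.079 0.106 -0.991
outer loop
vertex -2.792 1.7 -0.25
vertex -2.858 2.473 -0.162
vertex -2.154 2.149 -0.253
endloop
endfacet
facet normal 0.570 -0.811 -0.132
outer loop
vertex -2.792 1.7 -0.25
vertex -2.154 2.149 -0.253
vertex -2.656 1.515 1.474
endloop
endfacet
facet normal 0.570 -0.811 -0.132
outer loop
vertex -2.656 1.515 1.474
vertex -2.154 2.149 -0.253
vertex -2.018 1.964 1.472
endloop
endfacet
facet normal 0.078 -0.106 0.991
outer loop
vertex -2.656 1.515 1.474
vertex -2.018 1.964 1.472
vertex -2.722 2.287 1.562
endloop
endfacet
facet normal -0.646 0.646 0.406
outer loop
vertex -3.442 0.426 -1.553
vertex -3.642 -0.131 -0.985
vertex -3.028 0.395 -0.845
endloop
endfacet
facet normal -0.101 0.990 0.102
outer loop
vertex -3.442 0.426 -1.553
vertex -3.028 0.395 -0.845
vertex -2.626 0.509 -1.551
endloop
endfacet
facet normal -0.081 0.806 -0.587
outer loop
vertex -3.442 0.426 -1.553
vertex -2.626 0.509 -1.551
vertex -2.991 0.053 -2.127
endloop
endfacet
facet normal -0.614 0.348 -0.709
outer loop
vertex -3.442 0.426 -1.553
vertex -2.991 0.053 -2.127
vertex -3.619 -0.342 -1.777
endloop
endfacet
facet normal -0.964 0.250 -0.095
outer loop
vertex -3.442 0.426 -1.553
vertex -3.619 -0.342 -1.777
vertex -3.642 -0.131 -0.985
endloop
endfacet
facet normal 0.503 0.761 0.409
outer loop
vertex -2.626 0.509 -1.551
vertex -3.028 0.395 -0.845
vertex -2.321 0.002 -0.983
endloop
endfacet
facet normal -0.381 0.204 0.902
outer loop
vertex -3.028 0.395 -0.845
vertex -3.642 -0.131 -0.985
vertex -2.949 -0.393 -0.633
endloop
endfacet
facet normal -0.895 -0.437 0.090
outer loop
vertex -3.642 -0.131 -0.985
vertex -3.619 -0.342 -1.777
vertex -3.314 -0.849 -1.209
endloop
endfacet
facet normal -0.330 -0.276 -0.903
outer loop
vertex -3.619 -0.342 -1.777
vertex -2.991 0.053 -2.127
vertex -2.912 -0.735 -1.915
endloop
endfacet
facet normal 0.534 0.464 -0.706
outer loop
vertex -2.991 0.053 -2.127
vertex -2.626 0.509 -1.551
vertex -2.298 -0.209 -1.775
endloop
endfacet
facet normal 0.614 -0.348 0.709
outer loop
vertex -2.498 -0.766 -1.207
vertex -2.321 0.002 -0.983
vertex -2.949 -0.393 -0.633
endloop
endfacet
facet normal 0.081 -0.806 0.587
outer loop
vertex -2.498 -0.766 -1.207
vertex -2.949 -0.393 -0.633
vertex -3.314 -0.849 -1.209
endloop
endfacet
facet normal 0.101 -0.990 -0.102
outer loop
vertex -2.498 -0.766 -1.207
vertex -3.314 -0.849 -1.209
vertex -2.912 -0.735 -1.915
endloop
endfacet
facet normal 0.646 -0.646 -0.406
outer loop
vertex -2.498 -0.766 -1.207
vertex -2.912 -0.735 -1.915
vertex -2.298 -0.209 -1.775
endloop
endfacet
facet normal 0.964 -0.250 0.095
outer loop
vertex -2.498 -0.766 -1.207
vertex -2.298 -0.209 -1.775
vertex -2.321 0.002 -0.983
endloop
endfacet
facet normal 0.330 0.276 0.903
outer loop
vertex -2.949 -0.393 -0.633
vertex -2.321 0.002 -0.983
vertex -3.028 0.395 -0.845
endloop
endfacet
facet normal -0.534 -0.464 0.706
outer loop
vertex -3.314 -0.849 -1.209
vertex -2.949 -0.393 -0.633
vertex -3.642 -0.131 -0.985
endloop
endfacet
facet normal -0.503 -0.761 -0.409
outer loop
vertex -2.912 -0.735 -1.915
vertex -3.314 -0.849 -1.209
vertex -3.619 -0.342 -1.777
endloop
endfacet
facet normal 0.381 -0.204 -0.902
outer loop
vertex -2.298 -0.209 -1.775
vertex -2.912 -0.735 -1.915
vertex -2.991 0.053 -2.127
endloop
endfacet
facet normal 0.895 0.437 -0.090
outer loop
vertex -2.321 0.002 -0.983
vertex -2.298 -0.209 -1.775
vertex -2.626 0.509 -1.551
endloop
endfacet

endsolid


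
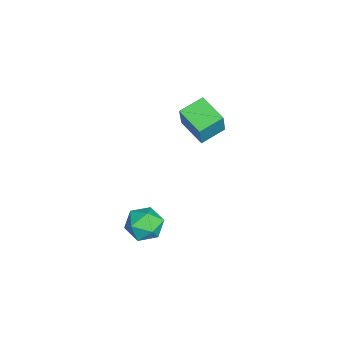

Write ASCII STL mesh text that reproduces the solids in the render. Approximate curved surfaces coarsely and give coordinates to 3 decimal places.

solid 
facet normal -0.724 -0.640 0.257
outer loop
vertex -3.269 -1.08 0.977
vertex -4.191 0.132 1.399
vertex -3.914 -1.004 -0.648
endloop
endfacet
facet normal 0.583 -0.767 -0.267
outer loop
vertex -2.589 0.168 -1.119
vertex -3.269 -1.08 0.977
vertex -3.914 -1.004 -0.648
endloop
endfacet
facet normal -0.724 -0.640 0.257
outer loop
vertex -3.914 -1.004 -0.648
vertex -4.191 0.132 1.399
vertex -4.835 0.208 -0.226
endloop
endfacet
facet normal -0.368 0.043 -0.929
outer loop
vertex -4.835 0.208 -0.226
vertex -2.589 0.168 -1.119
vertex -3.914 -1.004 -0.648
endloop
endfacet
facet normal 0.368 -0.043 0.929
outer loop
vertex -3.269 -1.08 0.977
vertex -2.866 1.304 0.928
vertex -4.191 0.132 1.399
endloop
endfacet
facet normal 0.584 -0.767 -0.267
outer loop
vertex -1.945 0.092 0.506
vertex -3.269 -1.08 0.977
vertex -2.589 0.168 -1.119
endloop
endfacet
facet normal 0.369 -0.043 0.929
outer loop
vertex -1.945 0.092 0.506
vertex -2.866 1.304 0.928
vertex -3.269 -1.08 0.977
endloop
endfacet
facet normal -0.583 0.767 0.267
outer loop
vertex -4.191 0.132 1.399
vertex -2.866 1.304 0.928
vertex -4.835 0.208 -0.226
endloop
endfacet
facet normal -0.368 0.043 -0.929
outer loop
vertex -3.511 1.38 -0.697
vertex -2.589 0.168 -1.119
vertex -4.835 0.208 -0.226
endloop
endfacet
facet normal -0.584 0.767 0.267
outer loop
vertex -4.835 0.208 -0.226
vertex -2.866 1.304 0.928
vertex -3.511 1.38 -0.697
endloop
endfacet
facet normal 0.724 0.640 -0.257
outer loop
vertex -3.511 1.38 -0.697
vertex -1.945 0.092 0.506
vertex -2.589 0.168 -1.119
endloop
endfacet
facet normal 0.724 0.640 -0.257
outer loop
vertex -2.866 1.304 0.928
vertex -1.945 0.092 0.506
vertex -3.511 1.38 -0.697
endloop
endfacet
facet normal -0.160 0.926 -0.342
outer loop
vertex 3.509 -1.701 -3.298
vertex 2.391 -1.843 -3.16
vertex 3.018 -1.422 -2.313
endloop
endfacet
facet normal 0.473 0.881 -0.014
outer loop
vertex 3.509 -1.701 -3.298
vertex 3.018 -1.422 -2.313
vertex 4.019 -1.959 -2.316
endloop
endfacet
facet normal 0.858 0.380 -0.346
outer loop
vertex 3.509 -1.701 -3.298
vertex 4.019 -1.959 -2.316
vertex 4.01 -2.712 -3.166
endloop
endfacet
facet normal 0.464 0.115 -0.878
outer loop
vertex 3.509 -1.701 -3.298
vertex 4.01 -2.712 -3.166
vertex 3.004 -2.64 -3.688
endloop
endfacet
facet normal -0.166 0.453 -0.876
outer loop
vertex 3.509 -1.701 -3.298
vertex 3.004 -2.64 -3.688
vertex 2.391 -1.843 -3.16
endloop
endfacet
facet normal 0.358 0.665 0.656
outer loop
vertex 4.019 -1.959 -2.316
vertex 3.018 -1.422 -2.313
vertex 3.216 -2.26 -1.572
endloop
endfacet
facet normal -0.664 0.737 0.126
outer loop
vertex 3.018 -1.422 -2.313
vertex 2.391 -1.843 -3.16
vertex 2.21 -2.188 -2.094
endloop
endfacet
facet normal -0.674 -0.029 -0.739
outer loop
vertex 2.391 -1.843 -3.16
vertex 3.004 -2.64 -3.688
vertex 2.201 -2.941 -2.944
endloop
endfacet
facet normal 0.344 -0.575 -0.742
outer loop
vertex 3.004 -2.64 -3.688
vertex 4.01 -2.712 -3.166
vertex 3.202 -3.478 -2.947
endloop
endfacet
facet normal 0.982 -0.146 0.119
outer loop
vertex 4.01 -2.712 -3.166
vertex 4.019 -1.959 -2.316
vertex 3.829 -3.057 -2.1
endloop
endfacet
facet normal -0.464 -0.115 0.878
outer loop
vertex 2.711 -3.199 -1.962
vertex 3.216 -2.26 -1.572
vertex 2.21 -2.188 -2.094
endloop
endfacet
facet normal -0.858 -0.380 0.346
outer loop
vertex 2.711 -3.199 -1.962
vertex 2.21 -2.188 -2.094
vertex 2.201 -2.941 -2.944
endloop
endfacet
facet normal -0.473 -0.881 0.014
outer loop
vertex 2.711 -3.199 -1.962
vertex 2.201 -2.941 -2.944
vertex 3.202 -3.478 -2.947
endloop
endfacet
facet normal 0.160 -0.926 0.342
outer loop
vertex 2.711 -3.199 -1.962
vertex 3.202 -3.478 -2.947
vertex 3.829 -3.057 -2.1
endloop
endfacet
facet normal 0.166 -0.453 0.876
outer loop
vertex 2.711 -3.199 -1.962
vertex 3.829 -3.057 -2.1
vertex 3.216 -2.26 -1.572
endloop
endfacet
facet normal -0.344 0.575 0.742
outer loop
vertex 2.21 -2.188 -2.094
vertex 3.216 -2.26 -1.572
vertex 3.018 -1.422 -2.313
endloop
endfacet
facet normal -0.982 0.146 -0.119
outer loop
vertex 2.201 -2.941 -2.944
vertex 2.21 -2.188 -2.094
vertex 2.391 -1.843 -3.16
endloop
endfacet
facet normal -0.358 -0.665 -0.656
outer loop
vertex 3.202 -3.478 -2.947
vertex 2.201 -2.941 -2.944
vertex 3.004 -2.64 -3.688
endloop
endfacet
facet normal 0.664 -0.737 -0.126
outer loop
vertex 3.829 -3.057 -2.1
vertex 3.202 -3.478 -2.947
vertex 4.01 -2.712 -3.166
endloop
endfacet
facet normal 0.674 0.029 0.739
outer loop
vertex 3.216 -2.26 -1.572
vertex 3.829 -3.057 -2.1
vertex 4.019 -1.959 -2.316
endloop
endfacet

endsolid


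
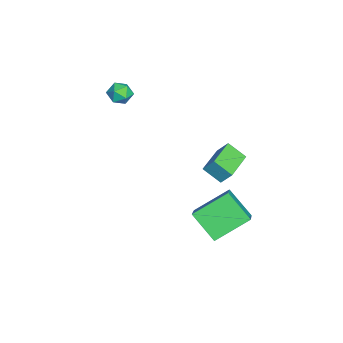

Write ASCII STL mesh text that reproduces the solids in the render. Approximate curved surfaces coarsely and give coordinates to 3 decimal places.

solid 
facet normal -0.439 -0.634 0.637
outer loop
vertex 2.779 0.165 0.94
vertex 2.011 1.624 1.863
vertex 1.169 0.076 -0.259
endloop
endfacet
facet normal 0.407 -0.772 -0.489
outer loop
vertex 1.889 1.116 -1.303
vertex 2.779 0.165 0.94
vertex 1.169 0.076 -0.259
endloop
endfacet
facet normal -0.439 -0.634 0.637
outer loop
vertex 1.169 0.076 -0.259
vertex 2.011 1.624 1.863
vertex 0.401 1.535 0.664
endloop
endfacet
facet normal -0.801 -0.044 -0.597
outer loop
vertex 0.401 1.535 0.664
vertex 1.889 1.116 -1.303
vertex 1.169 0.076 -0.259
endloop
endfacet
facet normal 0.801 0.044 0.597
outer loop
vertex 2.779 0.165 0.94
vertex 2.731 2.664 0.819
vertex 2.011 1.624 1.863
endloop
endfacet
facet normal 0.407 -0.772 -0.489
outer loop
vertex 3.499 1.205 -0.104
vertex 2.779 0.165 0.94
vertex 1.889 1.116 -1.303
endloop
endfacet
facet normal 0.801 0.044 0.597
outer loop
vertex 3.499 1.205 -0.104
vertex 2.731 2.664 0.819
vertex 2.779 0.165 0.94
endloop
endfacet
facet normal -0.407 0.772 0.489
outer loop
vertex 2.011 1.624 1.863
vertex 2.731 2.664 0.819
vertex 0.401 1.535 0.664
endloop
endfacet
facet normal -0.801 -0.044 -0.597
outer loop
vertex 1.121 2.575 -0.38
vertex 1.889 1.116 -1.303
vertex 0.401 1.535 0.664
endloop
endfacet
facet normal -0.407 0.772 0.489
outer loop
vertex 0.401 1.535 0.664
vertex 2.731 2.664 0.819
vertex 1.121 2.575 -0.38
endloop
endfacet
facet normal 0.439 0.634 -0.637
outer loop
vertex 1.121 2.575 -0.38
vertex 3.499 1.205 -0.104
vertex 1.889 1.116 -1.303
endloop
endfacet
facet normal 0.439 0.634 -0.637
outer loop
vertex 2.731 2.664 0.819
vertex 3.499 1.205 -0.104
vertex 1.121 2.575 -0.38
endloop
endfacet
facet normal -0.955 0.296 0.014
outer loop
vertex -2.693 0.676 0.636
vertex -2.524 1.187 1.358
vertex -2.443 1.513 -0.015
endloop
endfacet
facet normal -0.188 -0.567 -0.802
outer loop
vertex -0.896 1.033 -0.038
vertex -2.693 0.676 0.636
vertex -2.443 1.513 -0.015
endloop
endfacet
facet normal -0.955 0.296 0.014
outer loop
vertex -2.443 1.513 -0.015
vertex -2.524 1.187 1.358
vertex -2.274 2.024 0.706
endloop
endfacet
facet normal 0.229 0.768 -0.598
outer loop
vertex -2.274 2.024 0.706
vertex -0.896 1.033 -0.038
vertex -2.443 1.513 -0.015
endloop
endfacet
facet normal -0.230 -0.768 0.598
outer loop
vertex -2.693 0.676 0.636
vertex -0.977 0.707 1.335
vertex -2.524 1.187 1.358
endloop
endfacet
facet normal -0.188 -0.568 -0.801
outer loop
vertex -1.146 0.196 0.614
vertex -2.693 0.676 0.636
vertex -0.896 1.033 -0.038
endloop
endfacet
facet normal -0.230 -0.768 0.598
outer loop
vertex -1.146 0.196 0.614
vertex -0.977 0.707 1.335
vertex -2.693 0.676 0.636
endloop
endfacet
facet normal 0.188 0.568 0.801
outer loop
vertex -2.524 1.187 1.358
vertex -0.977 0.707 1.335
vertex -2.274 2.024 0.706
endloop
endfacet
facet normal 0.230 0.768 -0.598
outer loop
vertex -0.727 1.544 0.684
vertex -0.896 1.033 -0.038
vertex -2.274 2.024 0.706
endloop
endfacet
facet normal 0.187 0.568 0.802
outer loop
vertex -2.274 2.024 0.706
vertex -0.977 0.707 1.335
vertex -0.727 1.544 0.684
endloop
endfacet
facet normal 0.955 -0.296 -0.014
outer loop
vertex -0.727 1.544 0.684
vertex -1.146 0.196 0.614
vertex -0.896 1.033 -0.038
endloop
endfacet
facet normal 0.955 -0.296 -0.014
outer loop
vertex -0.977 0.707 1.335
vertex -1.146 0.196 0.614
vertex -0.727 1.544 0.684
endloop
endfacet
facet normal 0.441 0.836 -0.327
outer loop
vertex -3.046 -3.507 3.232
vertex -3.362 -3.158 3.698
vertex -2.768 -3.421 3.828
endloop
endfacet
facet normal 0.858 0.266 -0.439
outer loop
vertex -3.046 -3.507 3.232
vertex -2.768 -3.421 3.828
vertex -2.737 -4.012 3.53
endloop
endfacet
facet normal 0.495 -0.196 -0.846
outer loop
vertex -3.046 -3.507 3.232
vertex -2.737 -4.012 3.53
vertex -3.312 -4.114 3.217
endloop
endfacet
facet normal -0.144 0.087 -0.986
outer loop
vertex -3.046 -3.507 3.232
vertex -3.312 -4.114 3.217
vertex -3.698 -3.586 3.32
endloop
endfacet
facet normal -0.178 0.726 -0.664
outer loop
vertex -3.046 -3.507 3.232
vertex -3.698 -3.586 3.32
vertex -3.362 -3.158 3.698
endloop
endfacet
facet normal 0.981 -0.045 0.191
outer loop
vertex -2.737 -4.012 3.53
vertex -2.768 -3.421 3.828
vertex -2.862 -3.974 4.18
endloop
endfacet
facet normal 0.307 0.876 0.372
outer loop
vertex -2.768 -3.421 3.828
vertex -3.362 -3.158 3.698
vertex -3.248 -3.446 4.283
endloop
endfacet
facet normal -0.694 0.699 -0.174
outer loop
vertex -3.362 -3.158 3.698
vertex -3.698 -3.586 3.32
vertex -3.823 -3.548 3.97
endloop
endfacet
facet normal -0.640 -0.332 -0.693
outer loop
vertex -3.698 -3.586 3.32
vertex -3.312 -4.114 3.217
vertex -3.792 -4.139 3.672
endloop
endfacet
facet normal 0.394 -0.792 -0.467
outer loop
vertex -3.312 -4.114 3.217
vertex -2.737 -4.012 3.53
vertex -3.198 -4.402 3.802
endloop
endfacet
facet normal 0.144 -0.087 0.986
outer loop
vertex -3.514 -4.053 4.268
vertex -2.862 -3.974 4.18
vertex -3.248 -3.446 4.283
endloop
endfacet
facet normal -0.495 0.196 0.846
outer loop
vertex -3.514 -4.053 4.268
vertex -3.248 -3.446 4.283
vertex -3.823 -3.548 3.97
endloop
endfacet
facet normal -0.858 -0.266 0.439
outer loop
vertex -3.514 -4.053 4.268
vertex -3.823 -3.548 3.97
vertex -3.792 -4.139 3.672
endloop
endfacet
facet normal -0.441 -0.836 0.327
outer loop
vertex -3.514 -4.053 4.268
vertex -3.792 -4.139 3.672
vertex -3.198 -4.402 3.802
endloop
endfacet
facet normal 0.178 -0.726 0.664
outer loop
vertex -3.514 -4.053 4.268
vertex -3.198 -4.402 3.802
vertex -2.862 -3.974 4.18
endloop
endfacet
facet normal 0.640 0.332 0.693
outer loop
vertex -3.248 -3.446 4.283
vertex -2.862 -3.974 4.18
vertex -2.768 -3.421 3.828
endloop
endfacet
facet normal -0.394 0.792 0.467
outer loop
vertex -3.823 -3.548 3.97
vertex -3.248 -3.446 4.283
vertex -3.362 -3.158 3.698
endloop
endfacet
facet normal -0.981 0.045 -0.191
outer loop
vertex -3.792 -4.139 3.672
vertex -3.823 -3.548 3.97
vertex -3.698 -3.586 3.32
endloop
endfacet
facet normal -0.307 -0.876 -0.372
outer loop
vertex -3.198 -4.402 3.802
vertex -3.792 -4.139 3.672
vertex -3.312 -4.114 3.217
endloop
endfacet
facet normal 0.694 -0.699 0.174
outer loop
vertex -2.862 -3.974 4.18
vertex -3.198 -4.402 3.802
vertex -2.737 -4.012 3.53
endloop
endfacet

endsolid
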